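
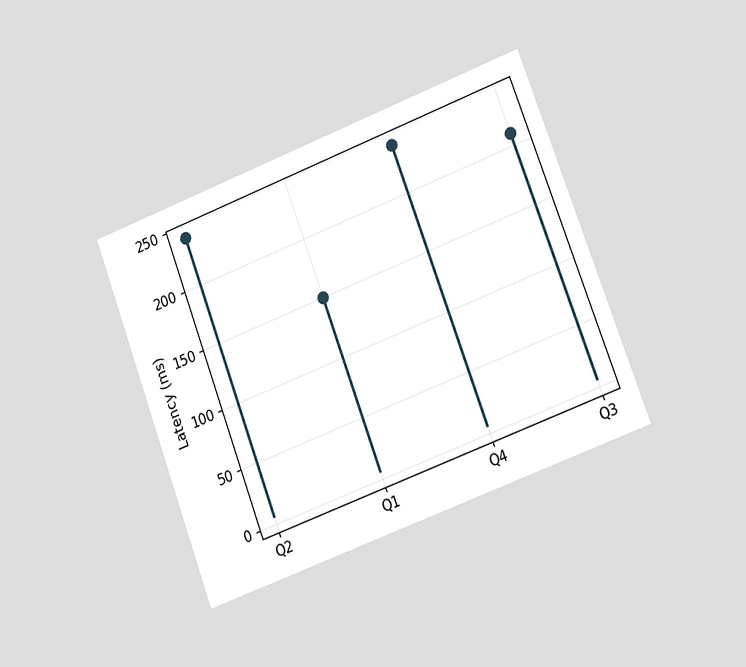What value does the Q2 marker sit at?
The chart is tilted about 20° counter-clockwise and viewed slightly from the right. The Q2 marker sits at 240ms.

240ms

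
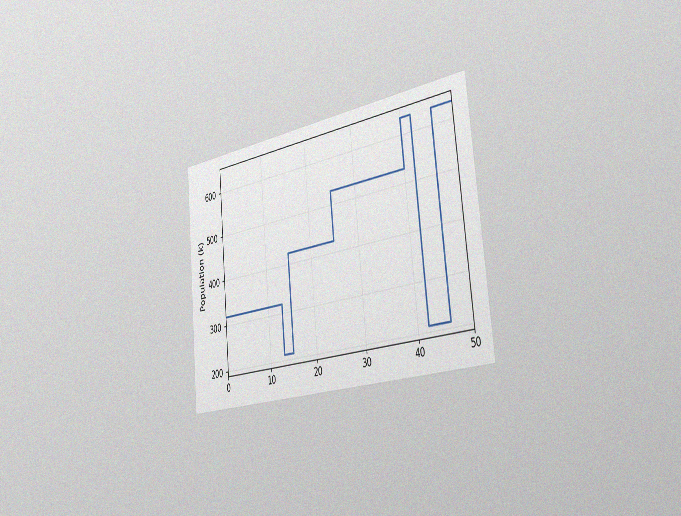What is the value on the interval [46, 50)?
636k

The chart is tilted about 6° counter-clockwise and viewed slightly from the right, with some photo noise. On [46, 50) the step sits at 636k.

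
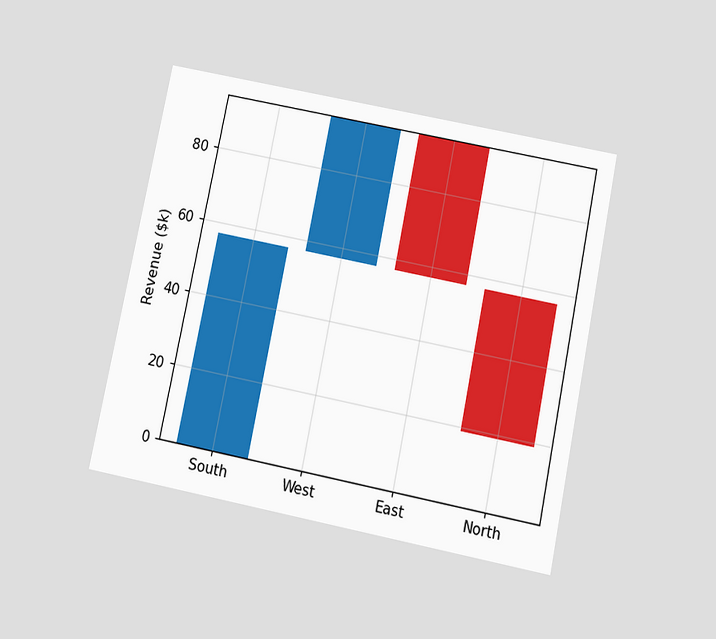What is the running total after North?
$19k

The chart is tilted about 12° clockwise and viewed slightly from below. After North the running total reaches $19k.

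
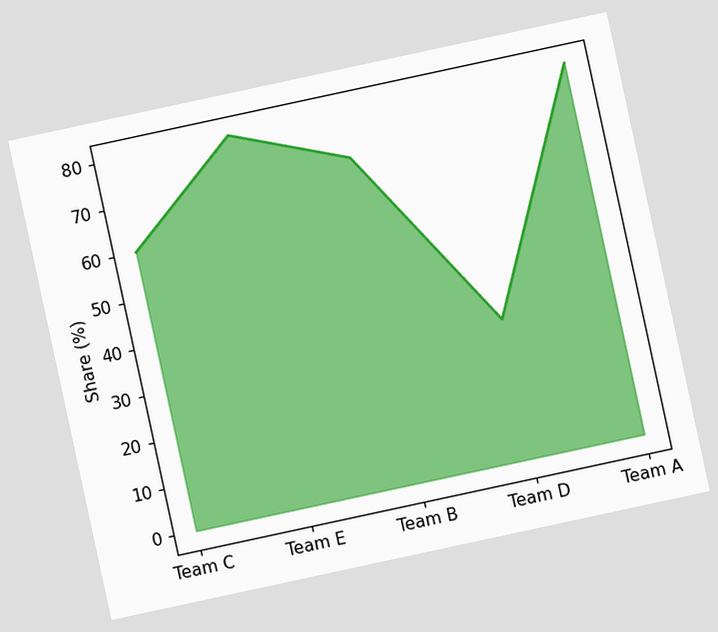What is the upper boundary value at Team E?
The chart is tilted about 12° counter-clockwise. At Team E the upper boundary is at 80%.

80%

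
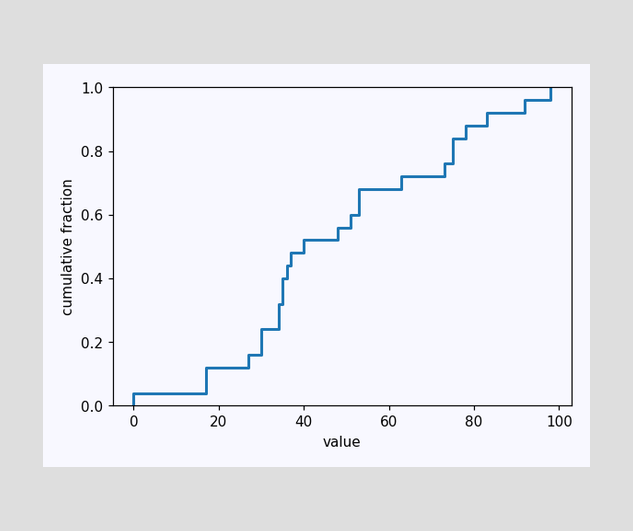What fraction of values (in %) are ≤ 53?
At x=53 the ECDF step is at 68%.

68%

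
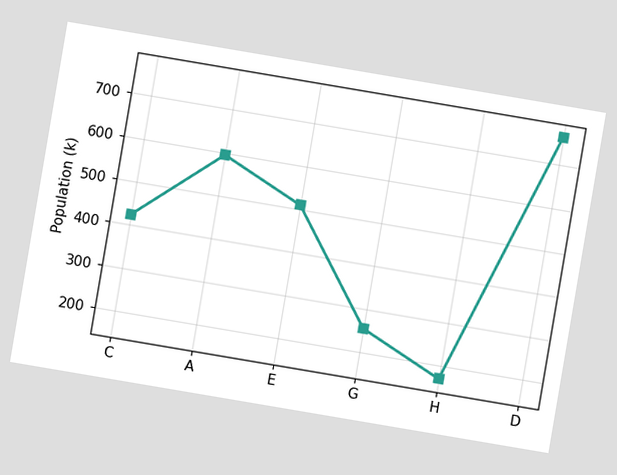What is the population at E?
510k

The chart is tilted about 10° clockwise. At E, the line is at 510k.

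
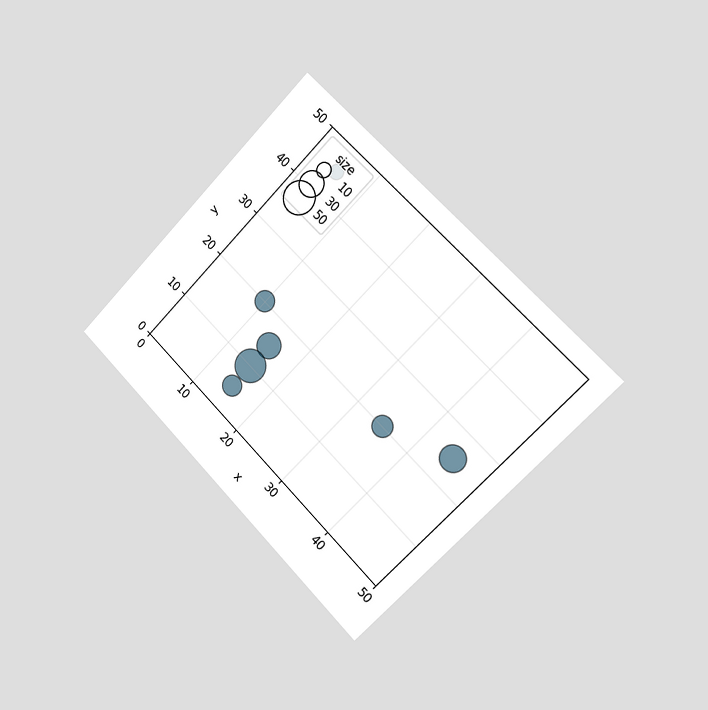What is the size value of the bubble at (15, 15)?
The chart is tilted about 45° clockwise and viewed slightly from the right. Matching the bubble at (15, 15) against the size legend gives 30.

30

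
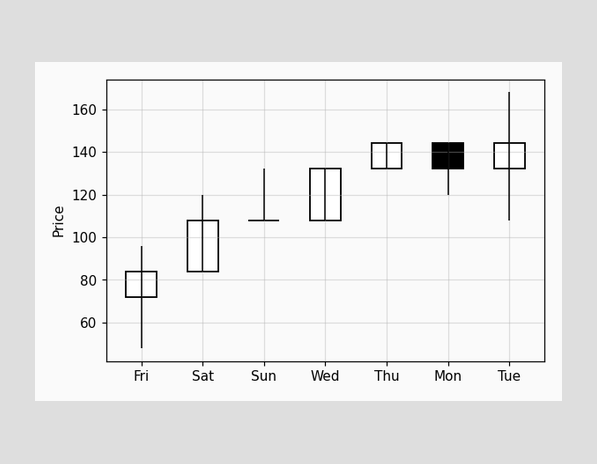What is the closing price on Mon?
132

The Mon candle closes at 132.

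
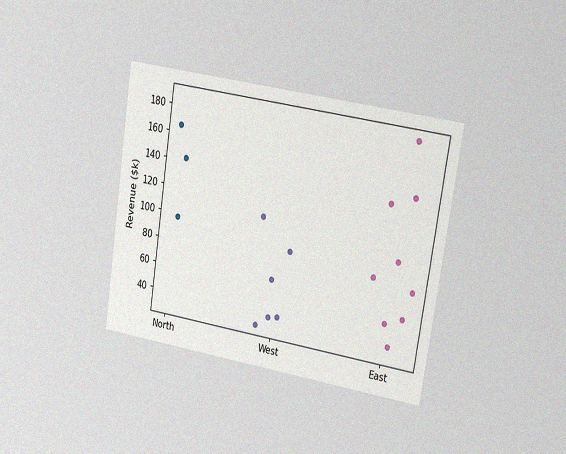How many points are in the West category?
The chart is tilted about 9° clockwise and viewed at a slight angle, with some photo noise. Counting the markers in the West column gives 6.

6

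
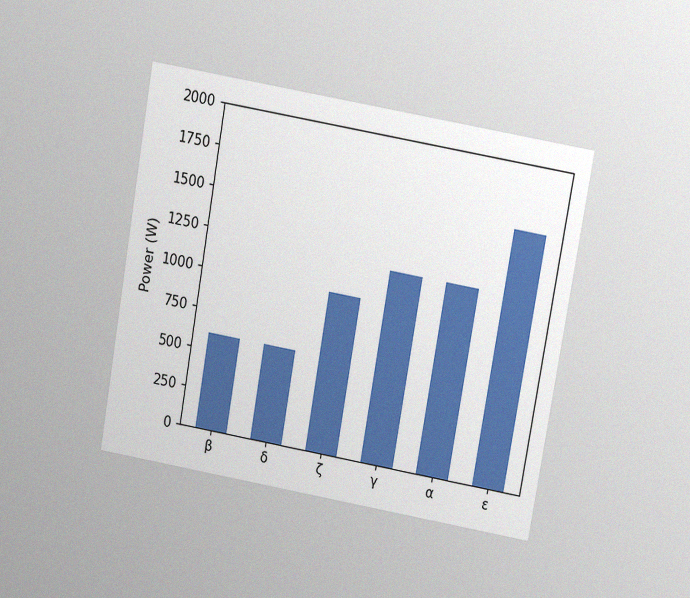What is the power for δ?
The chart is tilted about 10° clockwise and viewed slightly from above, with some photo noise. Reading along the chart's y-axis, the δ bar reaches 600W.

600W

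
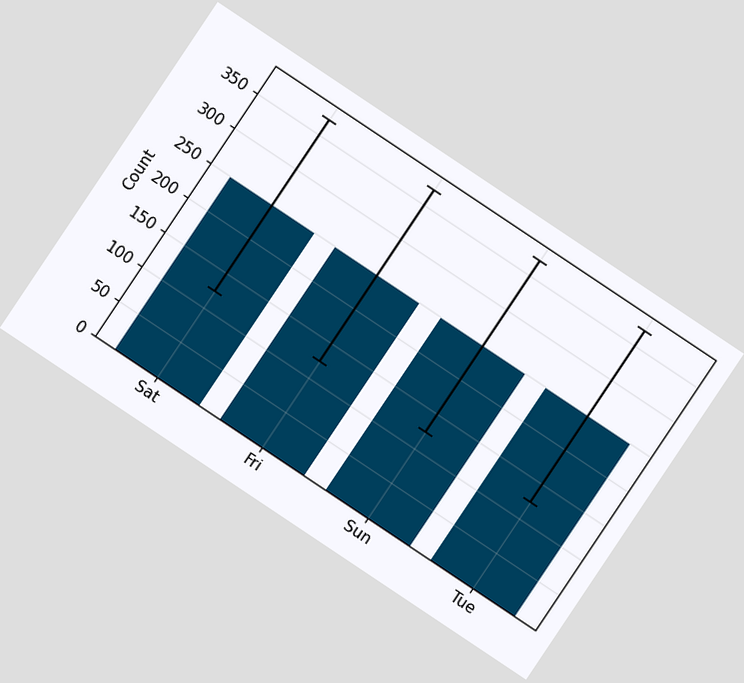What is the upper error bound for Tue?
372

The chart is tilted about 34° clockwise. The Tue bar's upper whisker reaches 372.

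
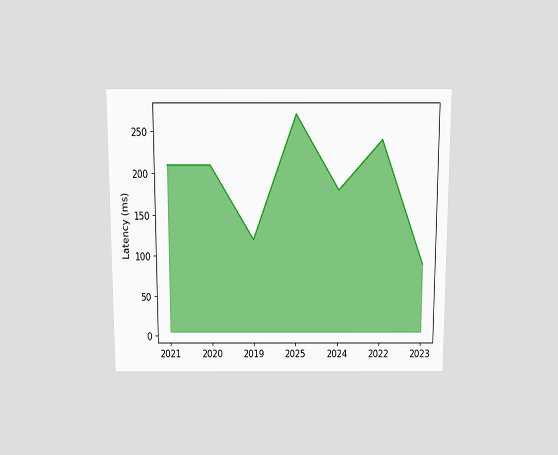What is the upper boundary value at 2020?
The chart is viewed slightly from above. At 2020 the upper boundary is at 210ms.

210ms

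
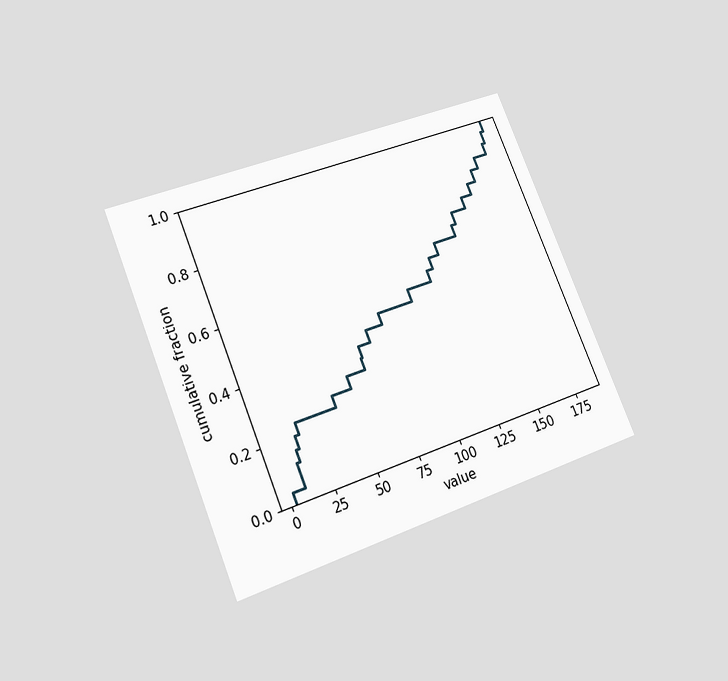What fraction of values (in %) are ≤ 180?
The chart is tilted about 22° counter-clockwise and viewed at a slight angle. At x=180 the ECDF step is at 96%.

96%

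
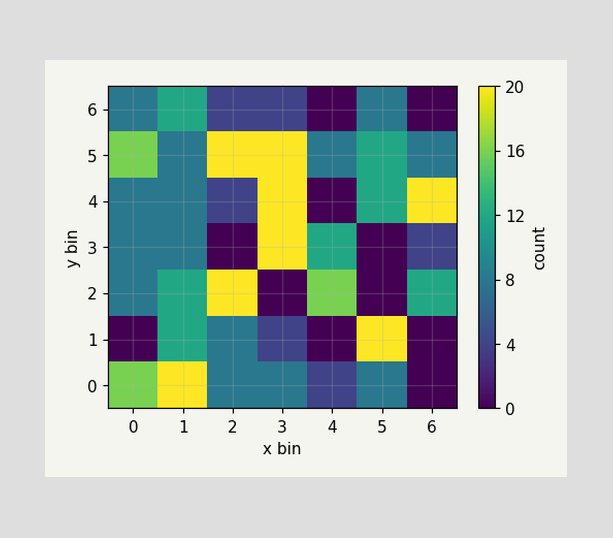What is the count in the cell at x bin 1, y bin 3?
Matching the cell (1, 3) against the colorbar gives 8.

8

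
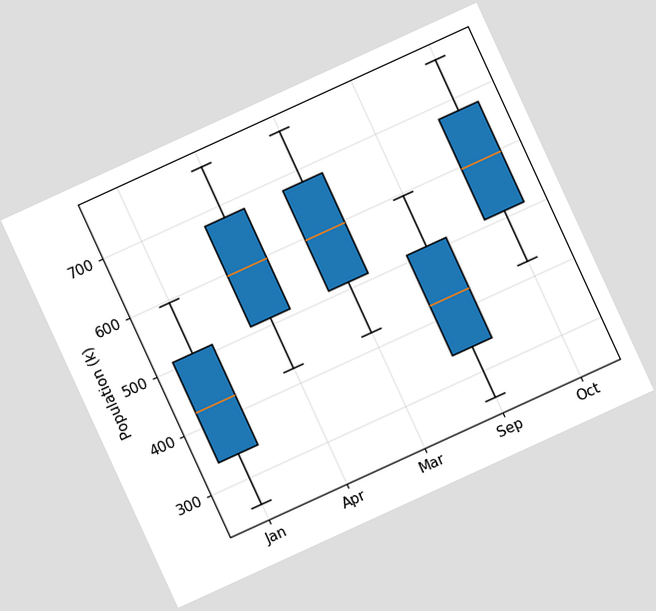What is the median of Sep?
425k

The chart is tilted about 25° counter-clockwise. The median line in the Sep box sits at 425k.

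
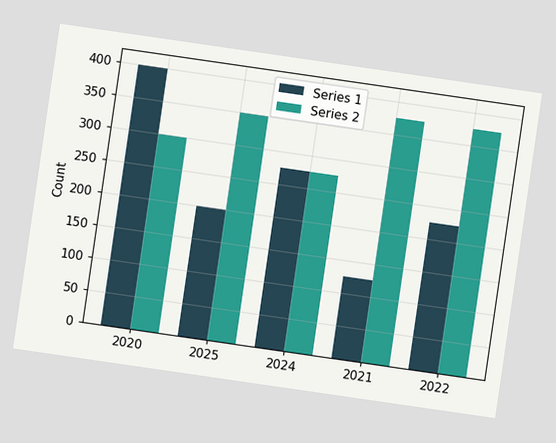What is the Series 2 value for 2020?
The chart is tilted about 8° clockwise. The Series 2 bar at 2020 reaches 300 on the y-axis.

300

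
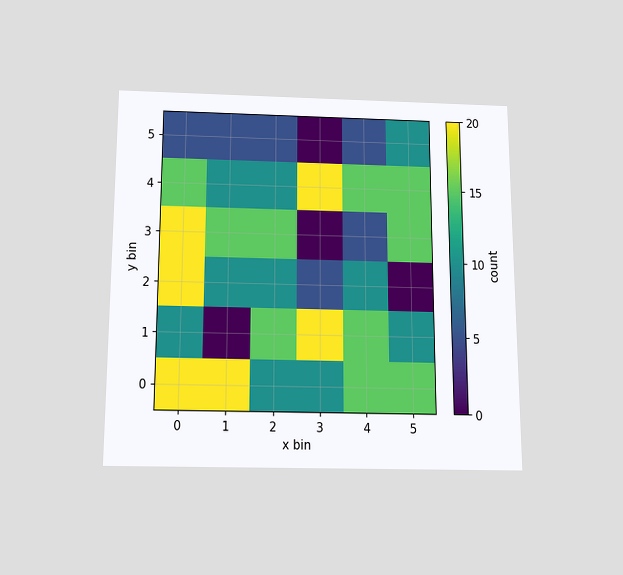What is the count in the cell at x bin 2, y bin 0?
The chart is viewed slightly from below. Matching the cell (2, 0) against the colorbar gives 10.

10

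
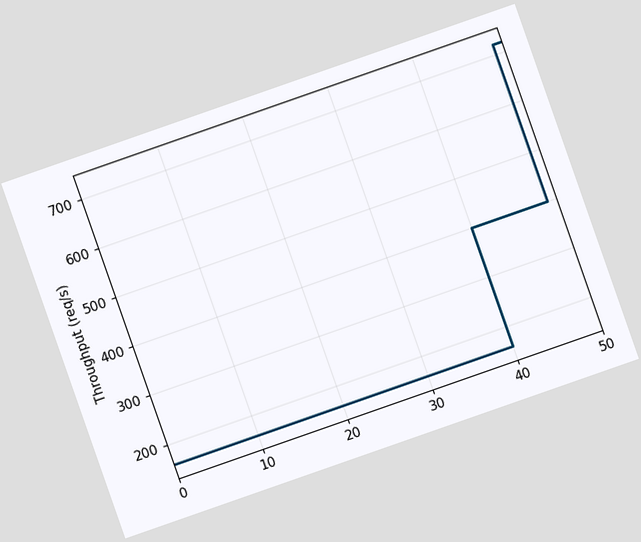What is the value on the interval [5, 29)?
The chart is tilted about 19° counter-clockwise. On [5, 29) the step sits at 160req/s.

160req/s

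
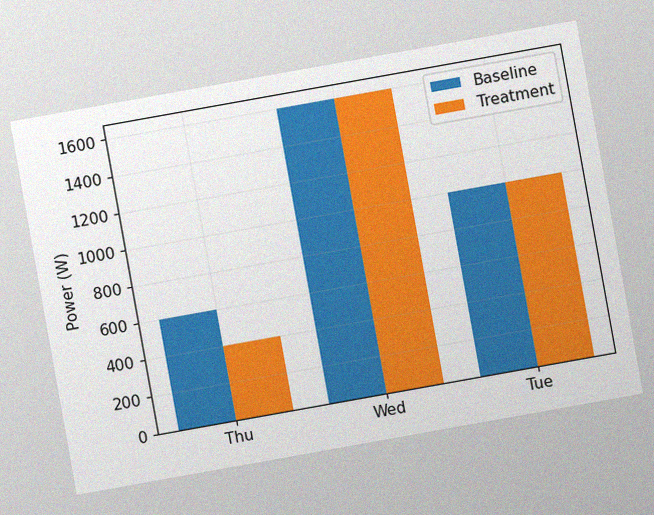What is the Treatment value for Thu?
The chart is tilted about 10° counter-clockwise, with some photo noise. The Treatment bar at Thu reaches 400W on the y-axis.

400W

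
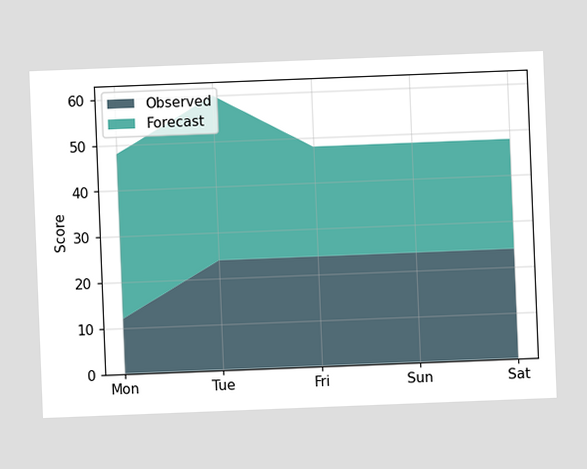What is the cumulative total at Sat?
48

The chart is tilted about 2° counter-clockwise. The stacked total at Sat reaches 48.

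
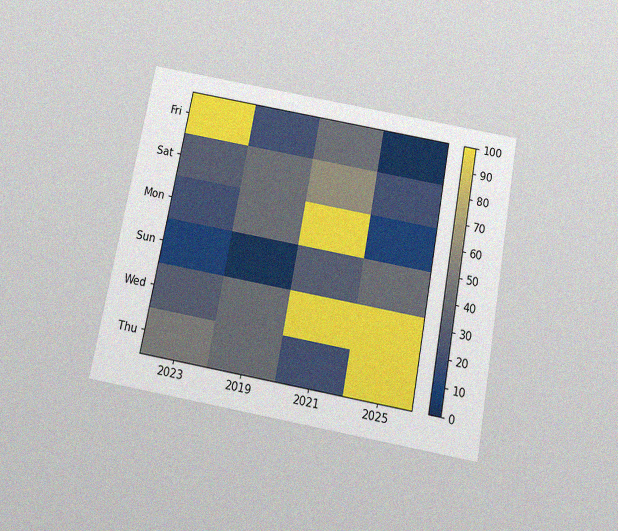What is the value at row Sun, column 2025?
The chart is tilted about 11° clockwise and viewed slightly from below, with some photo noise. Matching cell (Sun, 2025) against the colorbar gives 40.

40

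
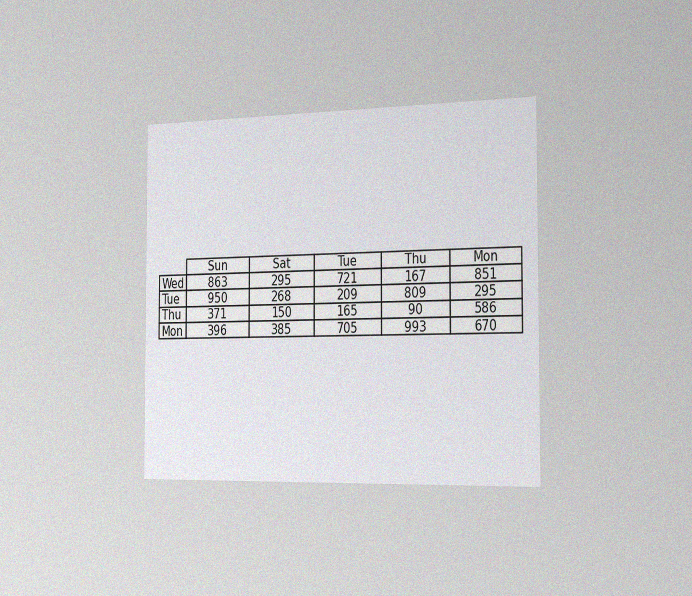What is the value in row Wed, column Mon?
The chart is viewed slightly from the right, with some photo noise. The (Wed, Mon) cell reads 851.

851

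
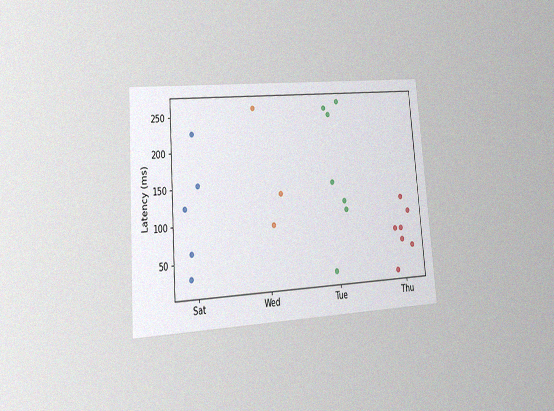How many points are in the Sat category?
The chart is tilted about 4° counter-clockwise and viewed at a slight angle, with some photo noise. Counting the markers in the Sat column gives 5.

5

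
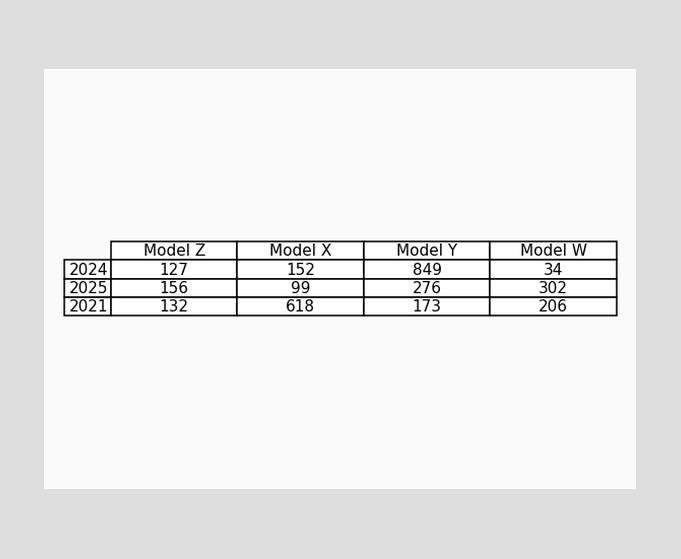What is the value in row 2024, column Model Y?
The (2024, Model Y) cell reads 849.

849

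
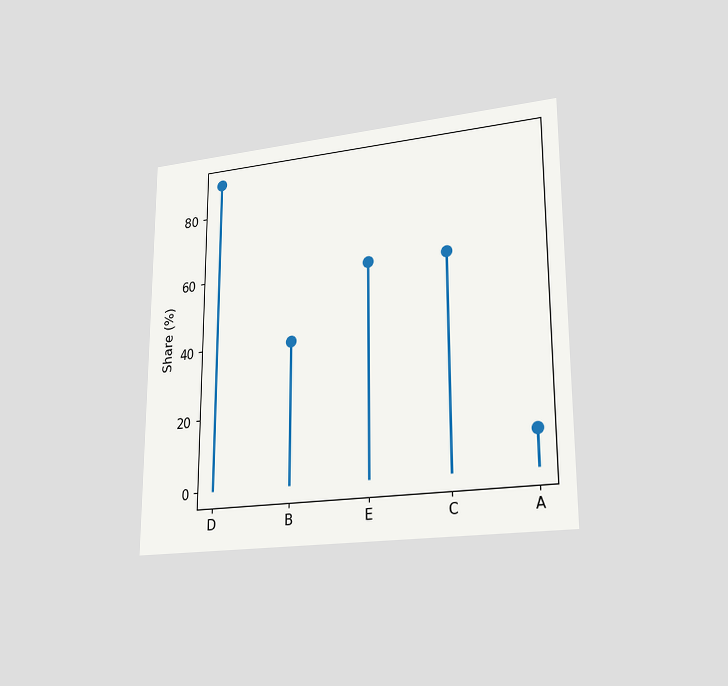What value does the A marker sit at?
The chart is viewed slightly from the right. The A marker sits at 10%.

10%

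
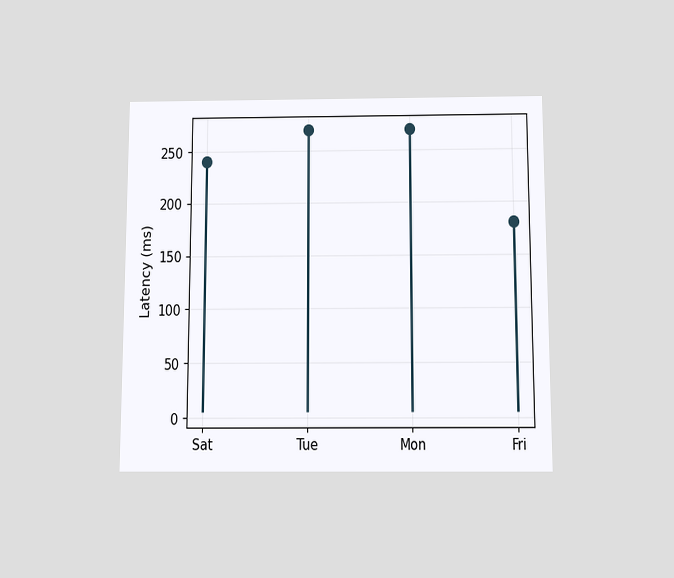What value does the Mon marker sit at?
The chart is viewed slightly from below. The Mon marker sits at 270ms.

270ms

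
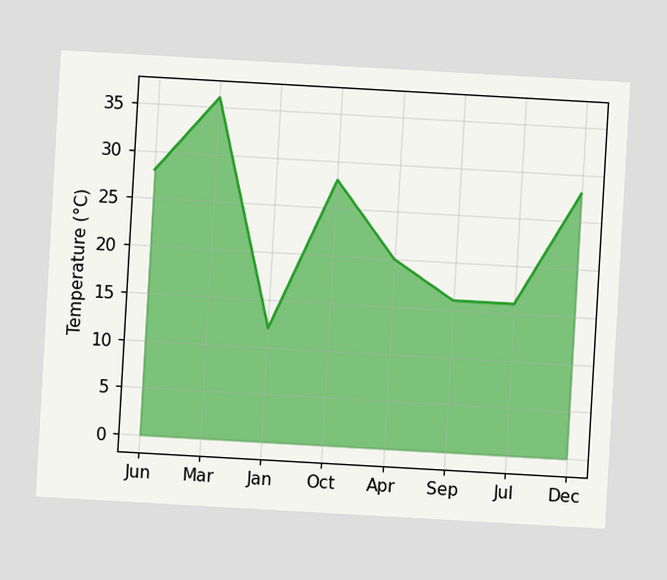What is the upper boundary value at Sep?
The chart is tilted about 3° clockwise. At Sep the upper boundary is at 16°C.

16°C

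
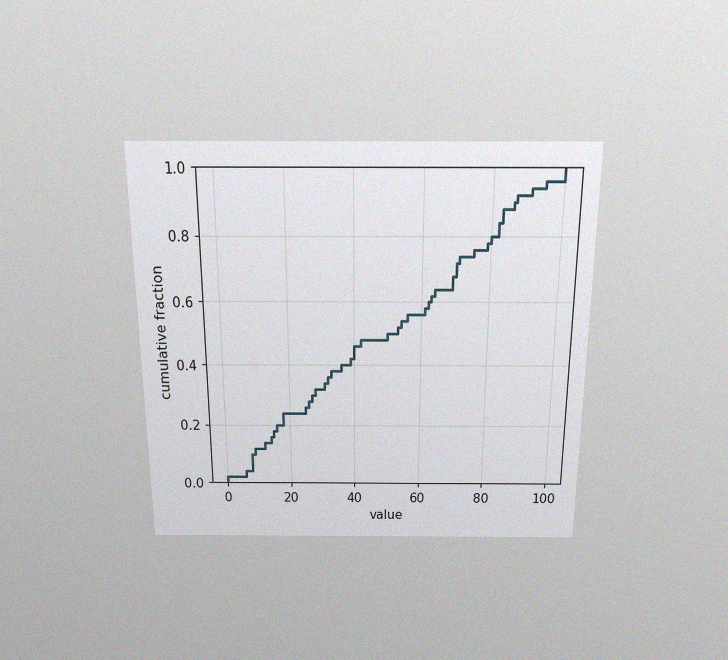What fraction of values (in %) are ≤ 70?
The chart is viewed slightly from above, with some photo noise. At x=70 the ECDF step is at 72%.

72%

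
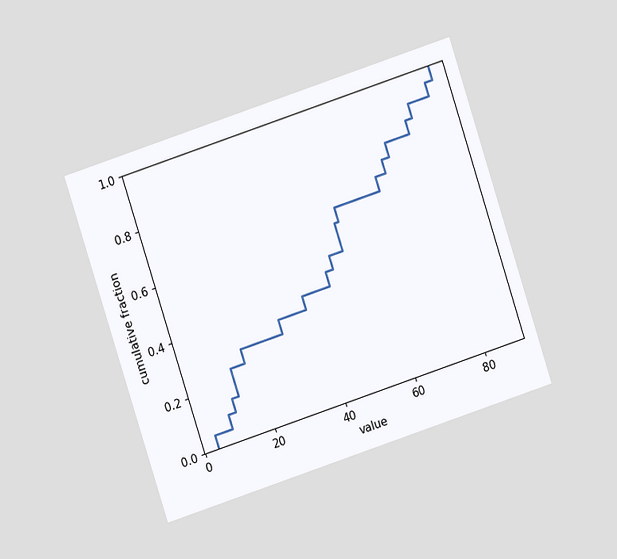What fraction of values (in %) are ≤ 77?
The chart is tilted about 18° counter-clockwise and viewed at a slight angle. At x=77 the ECDF step is at 85%.

85%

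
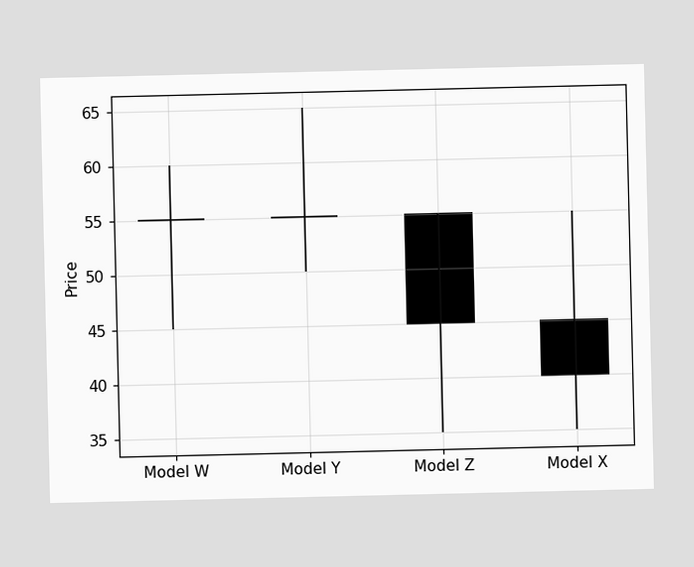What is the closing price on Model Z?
The Model Z candle closes at 45.

45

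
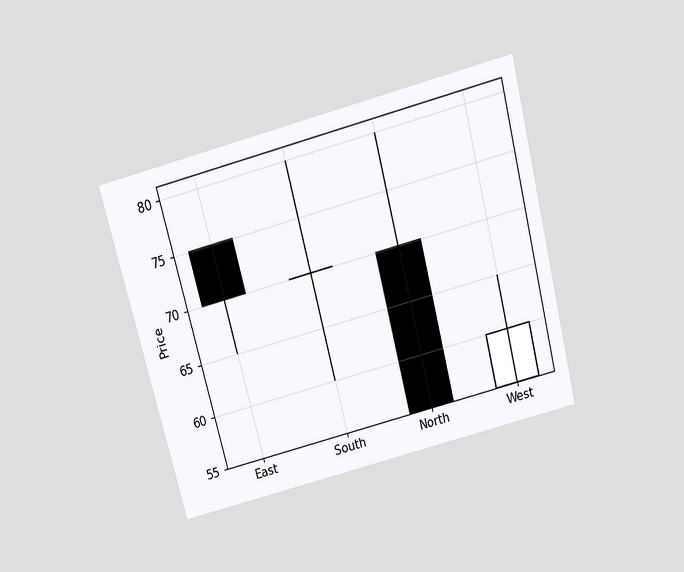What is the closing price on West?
60

The chart is tilted about 15° counter-clockwise and viewed slightly from above. The West candle closes at 60.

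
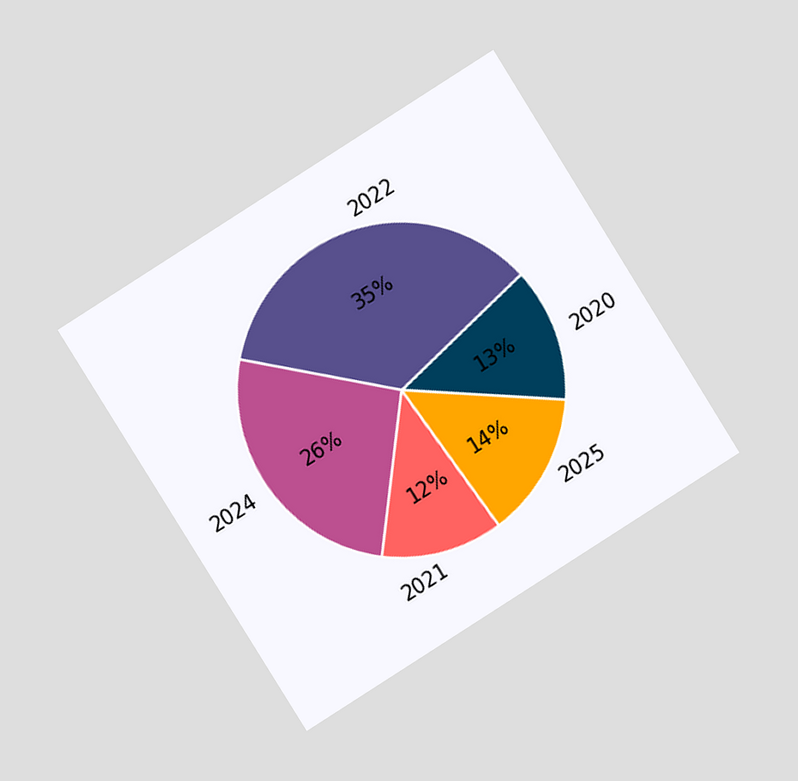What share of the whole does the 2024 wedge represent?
26%

The chart is tilted about 32° counter-clockwise and viewed at a slight angle. The 2024 slice takes up 26% of the pie.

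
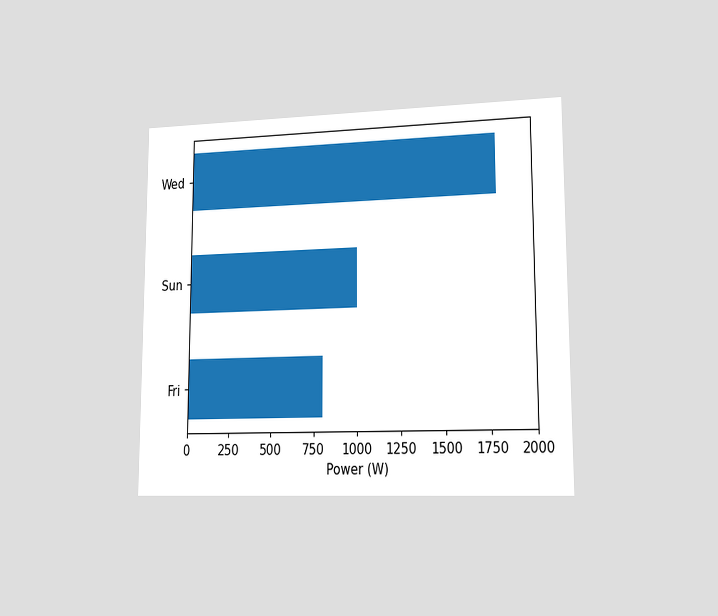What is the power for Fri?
800W

The chart is viewed slightly from the right. Reading along the chart's x-axis, the Fri bar reaches 800W.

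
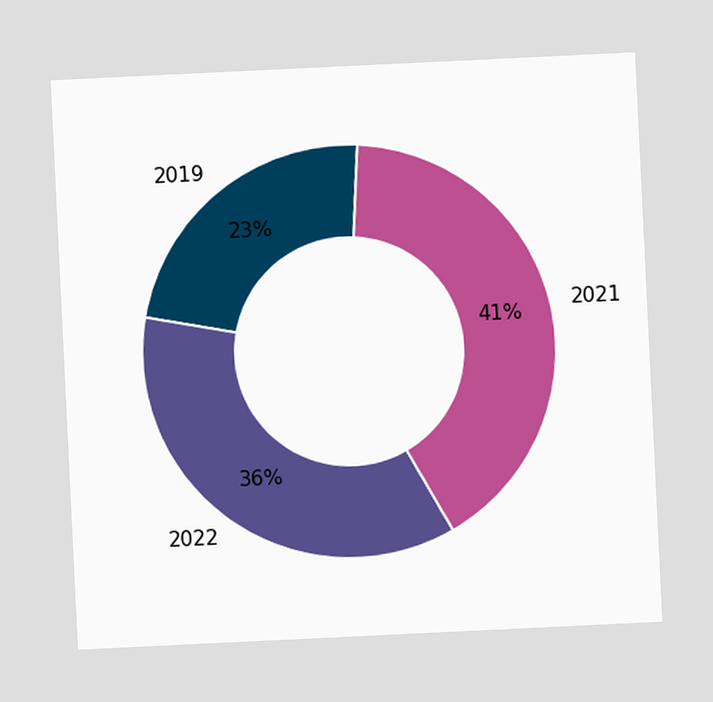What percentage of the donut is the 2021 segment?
The chart is tilted about 3° counter-clockwise. The 2021 segment takes up 41% of the ring.

41%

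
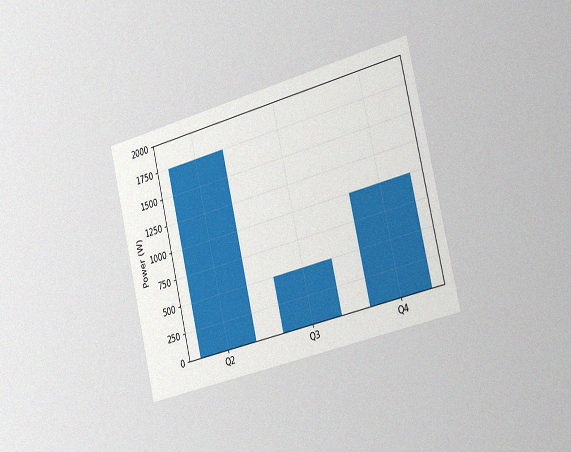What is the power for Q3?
500W

The chart is tilted about 14° counter-clockwise and viewed slightly from the right, with some photo noise. Reading along the chart's y-axis, the Q3 bar reaches 500W.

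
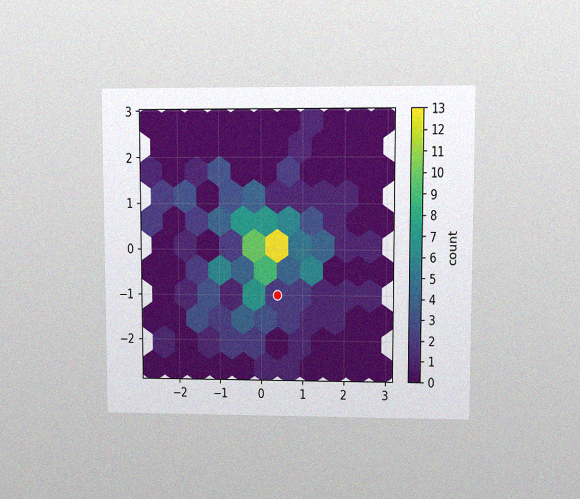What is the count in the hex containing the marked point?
The chart is viewed at a slight angle, with some photo noise. The marked hex reads 2 on the colorbar.

2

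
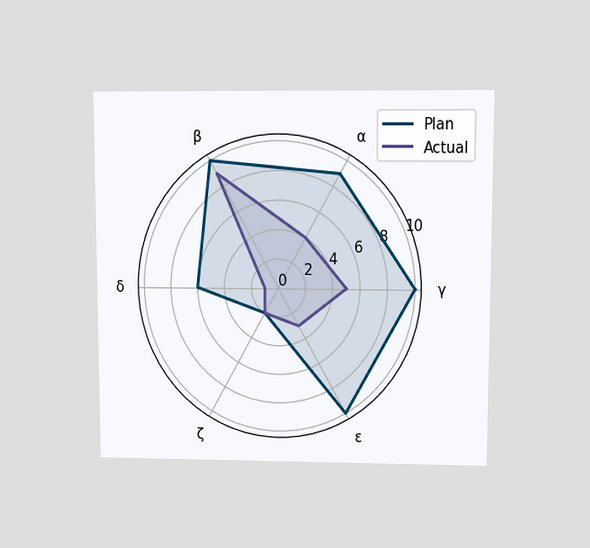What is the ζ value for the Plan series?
The chart is viewed at a slight angle. On the ζ axis, Plan reaches 2.

2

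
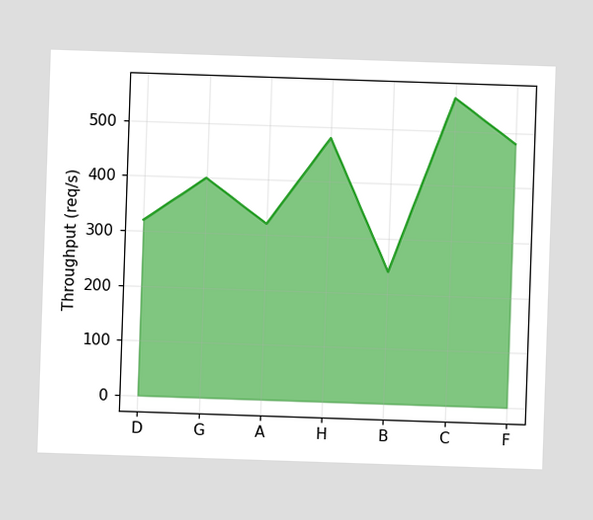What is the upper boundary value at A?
320req/s

At A the upper boundary is at 320req/s.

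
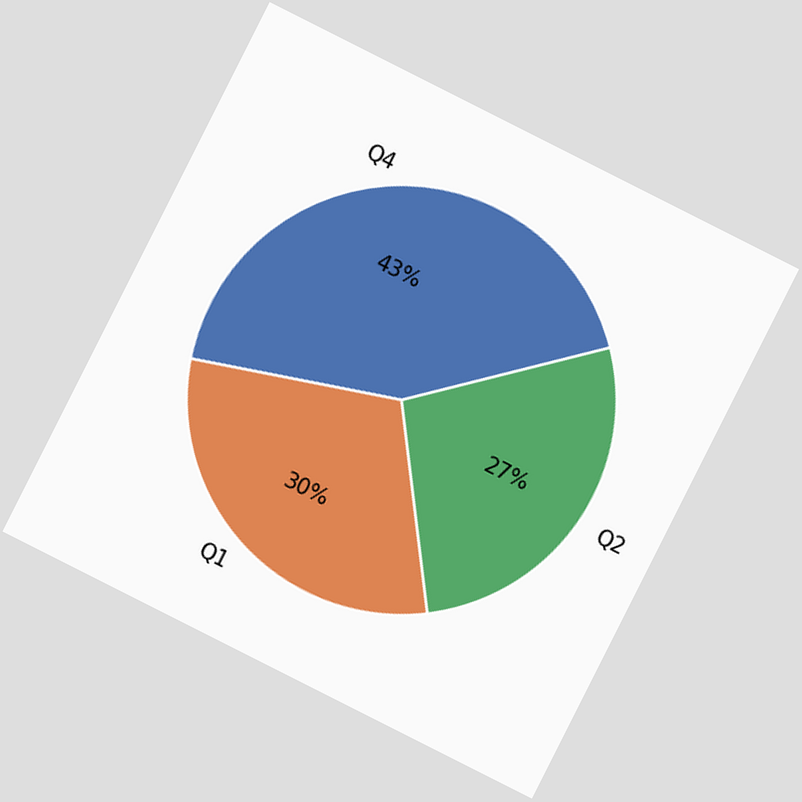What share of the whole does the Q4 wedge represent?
43%

The chart is tilted about 27° clockwise. The Q4 slice takes up 43% of the pie.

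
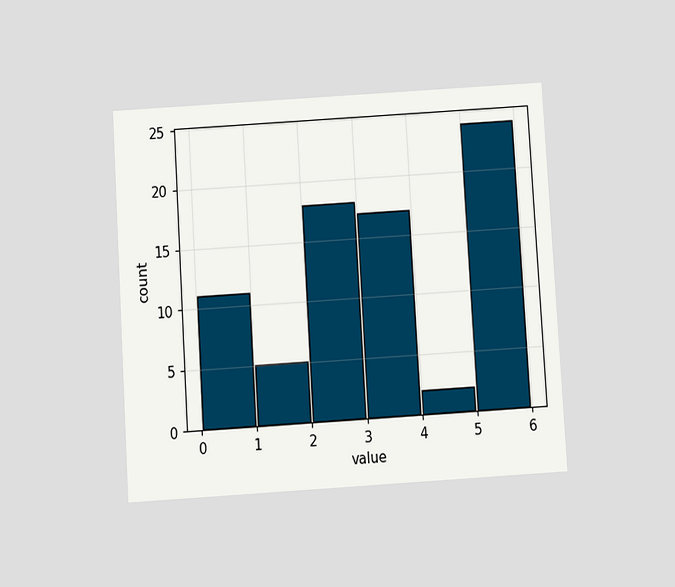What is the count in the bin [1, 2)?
5

The chart is tilted about 3° counter-clockwise and viewed slightly from below. The [1, 2) bin has height 5.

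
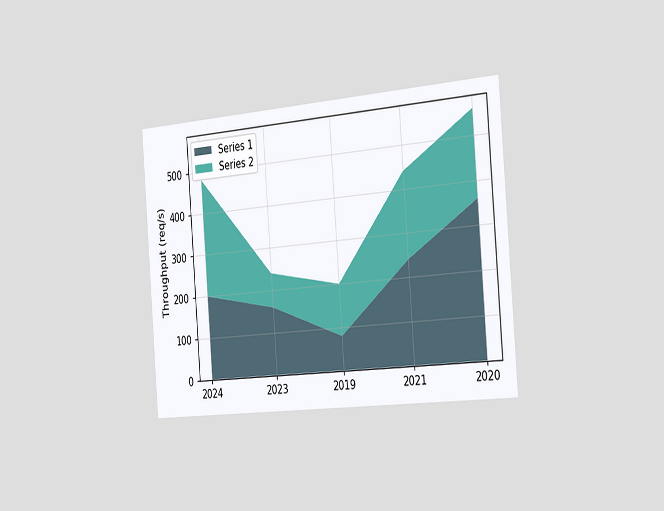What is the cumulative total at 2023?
240req/s

The chart is tilted about 4° counter-clockwise and viewed slightly from the right. The stacked total at 2023 reaches 240req/s.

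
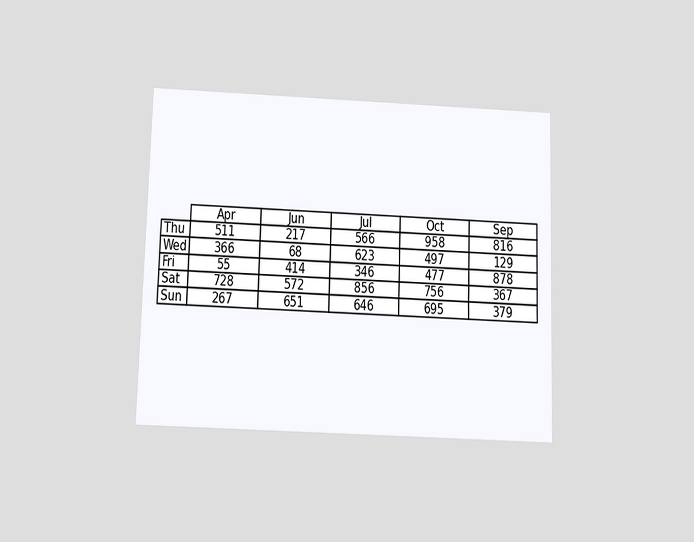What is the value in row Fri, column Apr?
55

The chart is viewed slightly from below. The (Fri, Apr) cell reads 55.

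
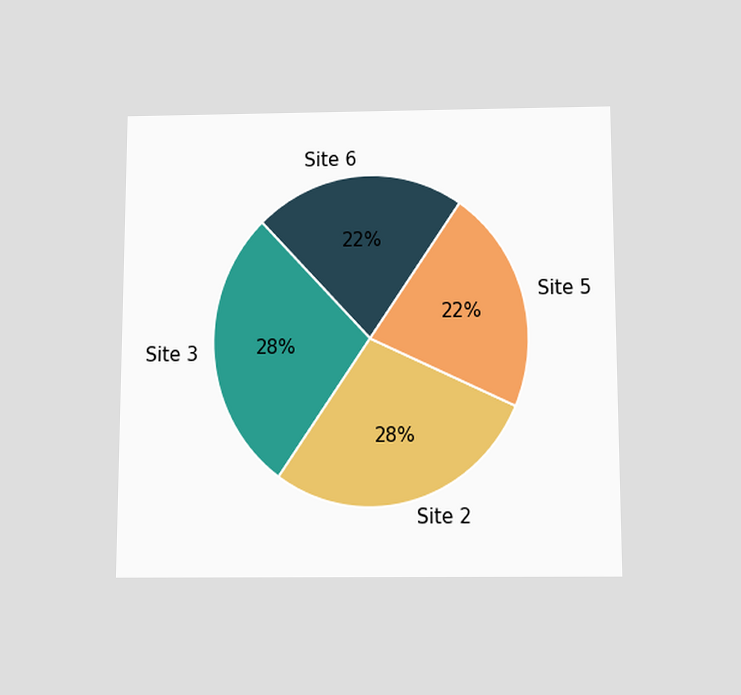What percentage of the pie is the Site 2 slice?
28%

The chart is viewed slightly from below. The Site 2 slice takes up 28% of the pie.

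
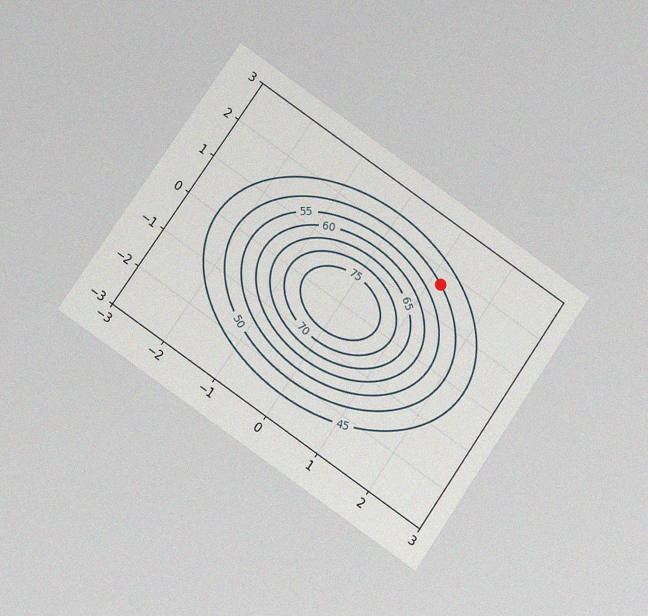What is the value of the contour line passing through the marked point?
50

The chart is tilted about 35° clockwise and viewed at a slight angle, with some photo noise. The marked point sits on the contour labelled 50.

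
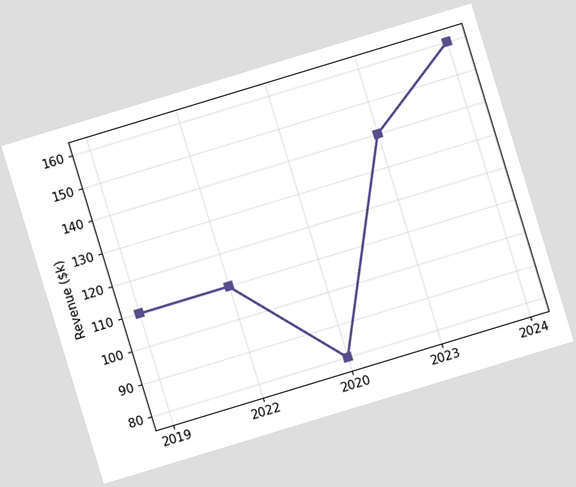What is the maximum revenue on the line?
$160k

The chart is tilted about 17° counter-clockwise. The highest point is at 2024, and reading across to the y-axis gives $160k.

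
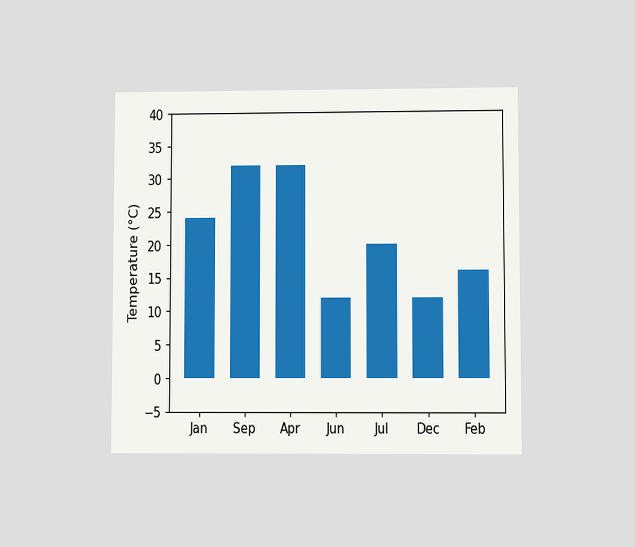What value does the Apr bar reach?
32°C

The chart is viewed at a slight angle. Reading along the chart's y-axis, the Apr bar reaches 32°C.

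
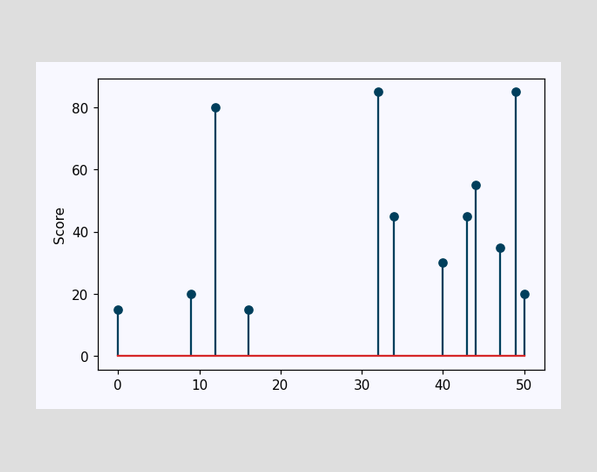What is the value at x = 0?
15

The stem at x=0 reaches 15.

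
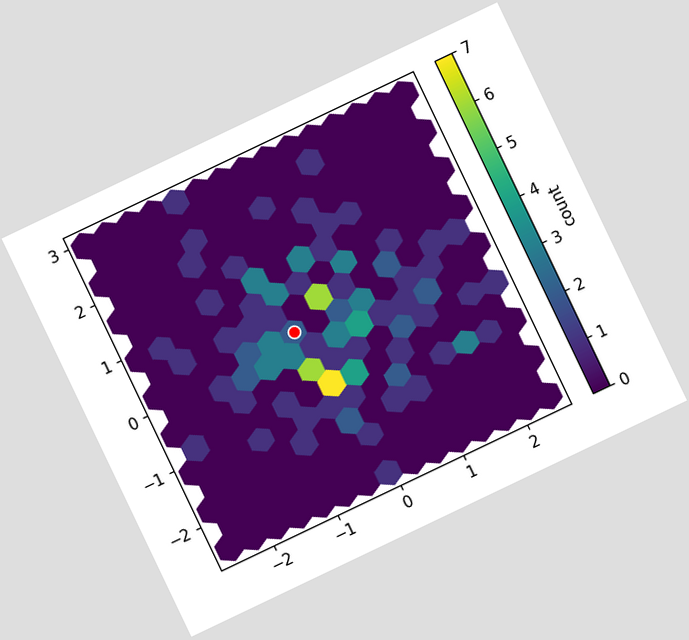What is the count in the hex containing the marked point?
2

The chart is tilted about 25° counter-clockwise. The marked hex reads 2 on the colorbar.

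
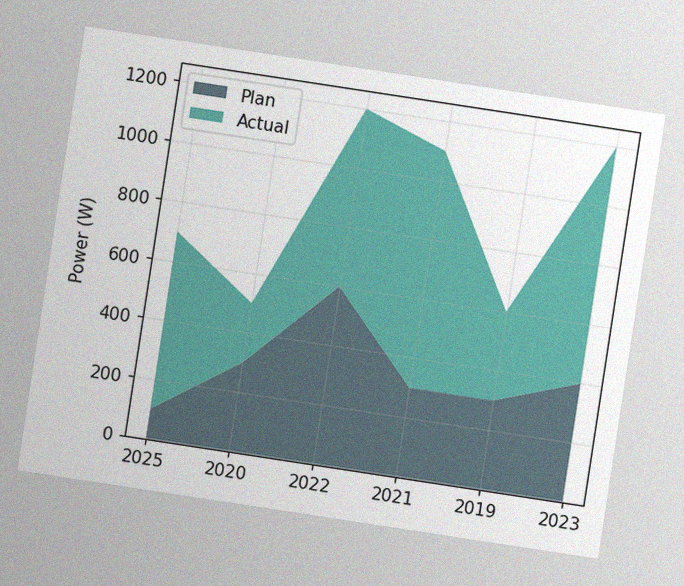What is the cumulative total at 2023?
The chart is tilted about 9° clockwise, with some photo noise. The stacked total at 2023 reaches 1200W.

1200W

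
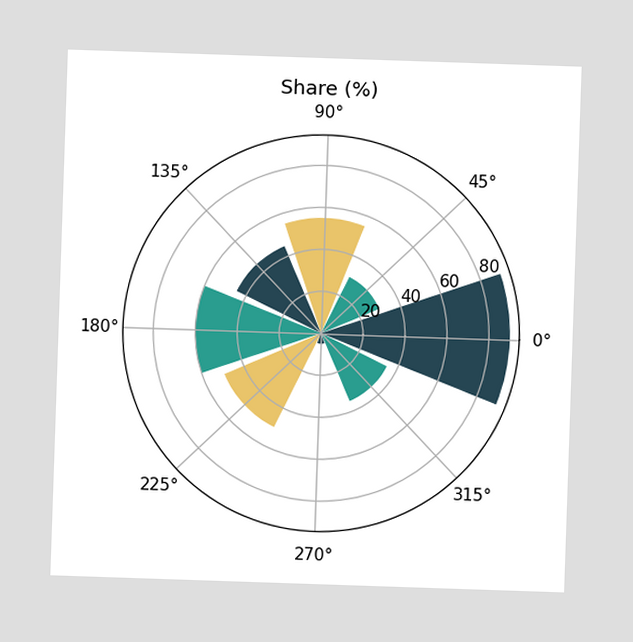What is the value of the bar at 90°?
The bar at 90° reaches 55% on the radial axis.

55%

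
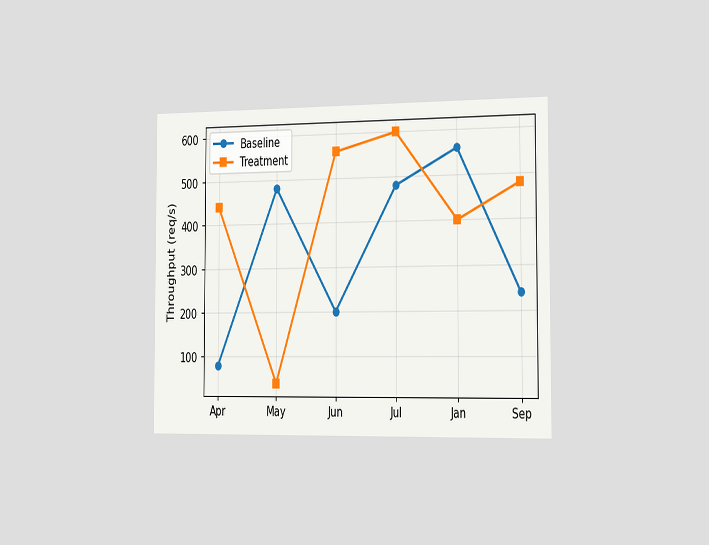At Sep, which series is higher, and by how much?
The chart is viewed slightly from the right. At Sep, Treatment sits above the other line by 240req/s.

Treatment, by 240req/s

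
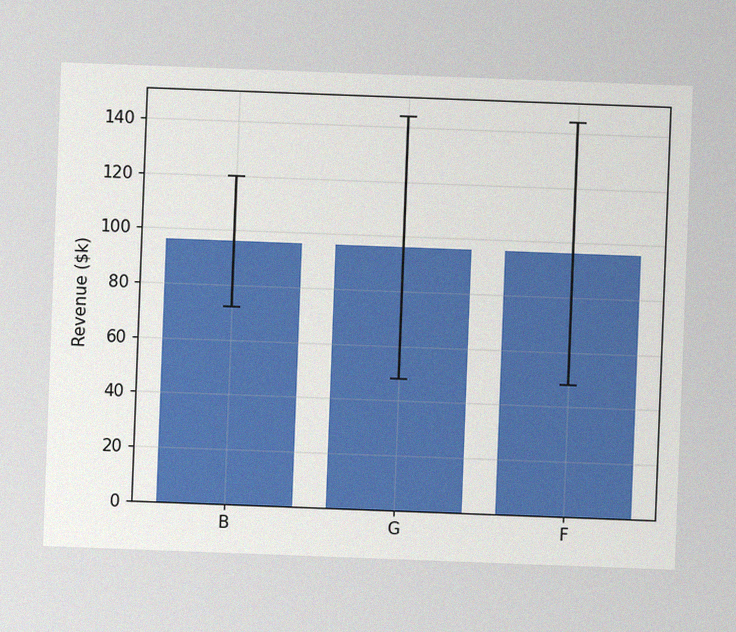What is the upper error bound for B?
$120k

The chart is tilted about 2° clockwise, with some photo noise. The B bar's upper whisker reaches $120k.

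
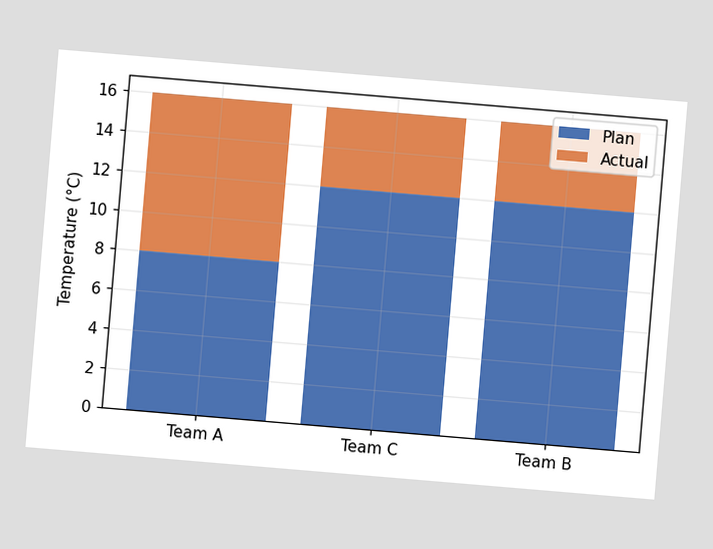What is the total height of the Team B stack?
The chart is tilted about 5° clockwise. The Team B stack's top reaches 16°C on the y-axis.

16°C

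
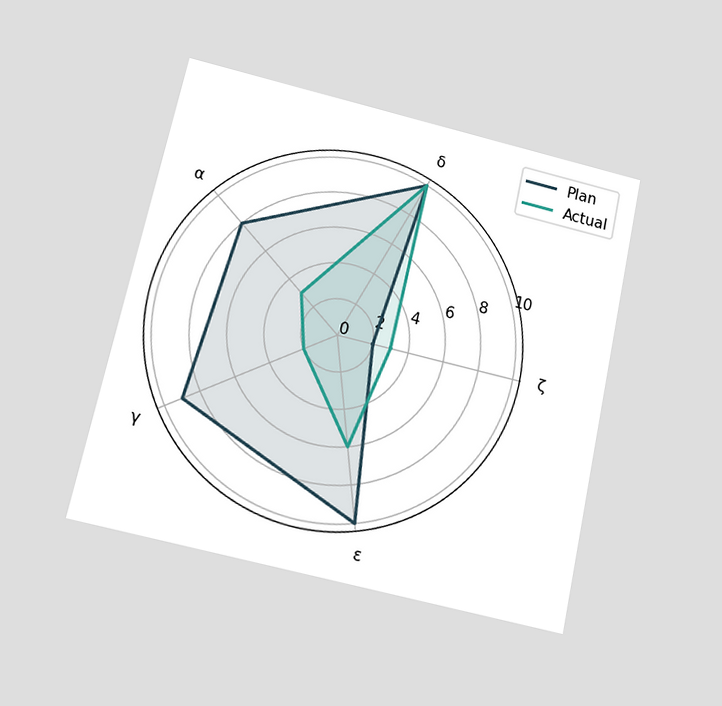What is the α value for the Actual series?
3

The chart is tilted about 12° clockwise and viewed slightly from below. On the α axis, Actual reaches 3.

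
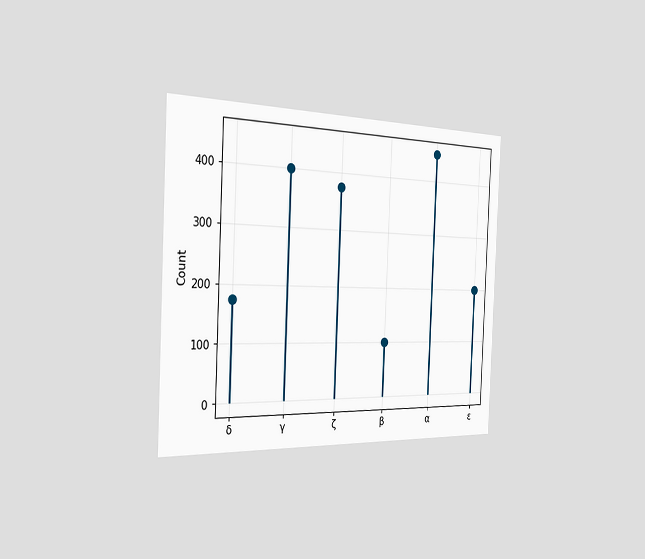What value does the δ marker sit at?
The chart is tilted about 3° clockwise and viewed slightly from the left. The δ marker sits at 175.

175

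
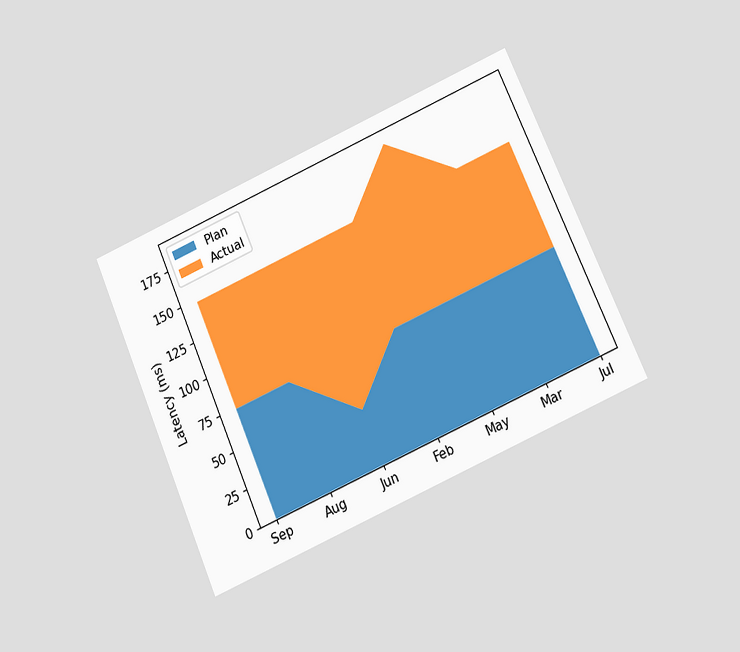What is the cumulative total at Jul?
The chart is tilted about 24° counter-clockwise and viewed at a slight angle. The stacked total at Jul reaches 148ms.

148ms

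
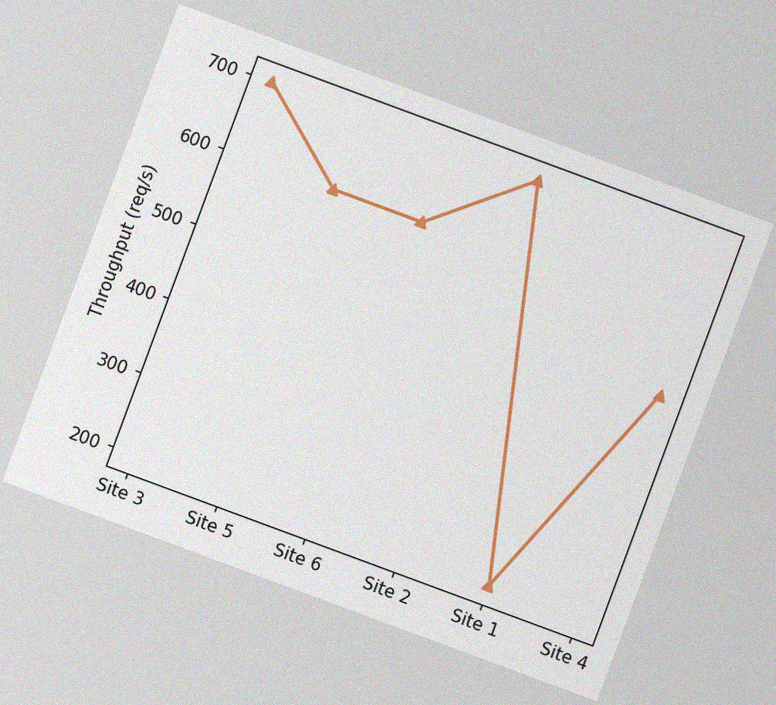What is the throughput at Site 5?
The chart is tilted about 20° clockwise, with some photo noise. At Site 5, the line is at 600req/s.

600req/s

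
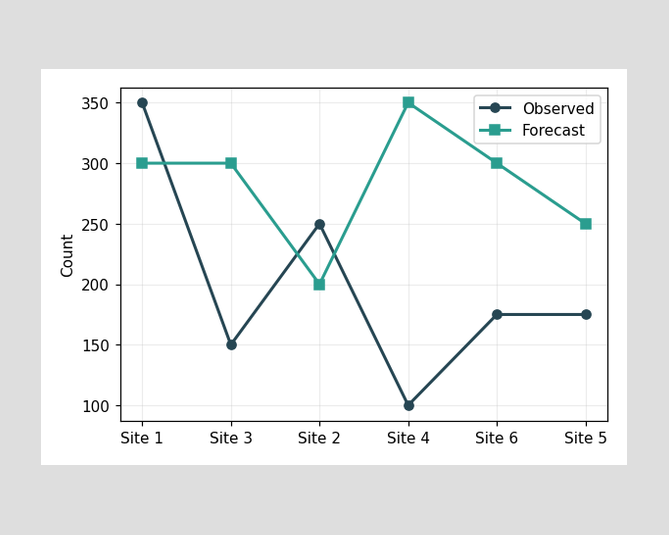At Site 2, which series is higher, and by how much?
Observed, by 50

At Site 2, Observed sits above the other line by 50.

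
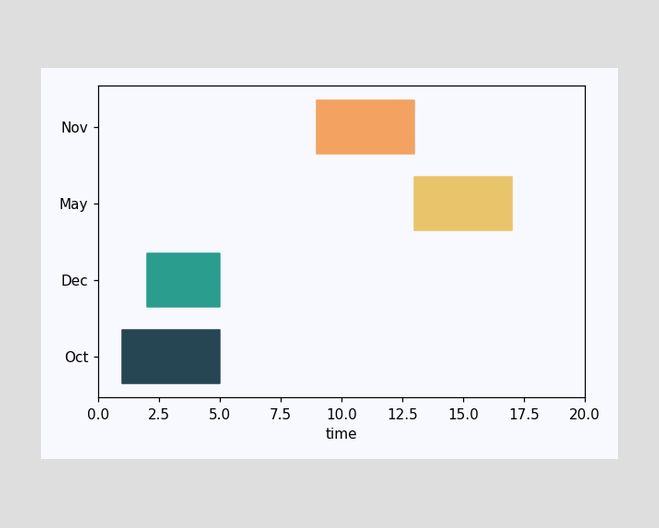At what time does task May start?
13

The May bar begins at t=13.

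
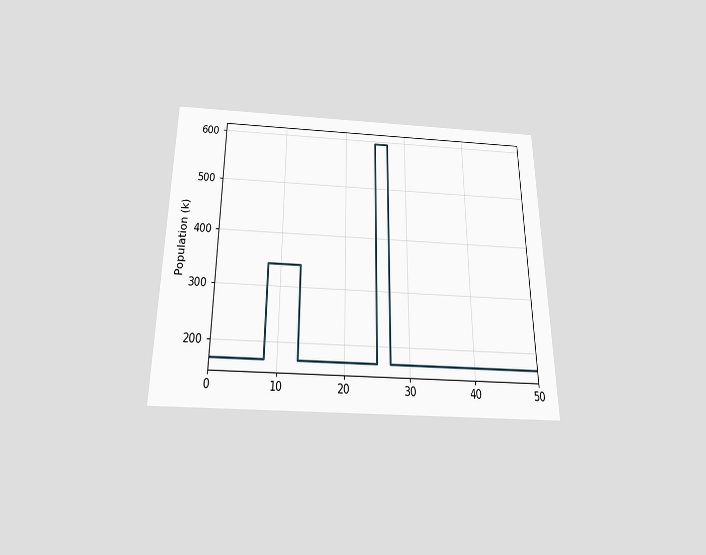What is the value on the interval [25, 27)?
The chart is viewed slightly from below. On [25, 27) the step sits at 595k.

595k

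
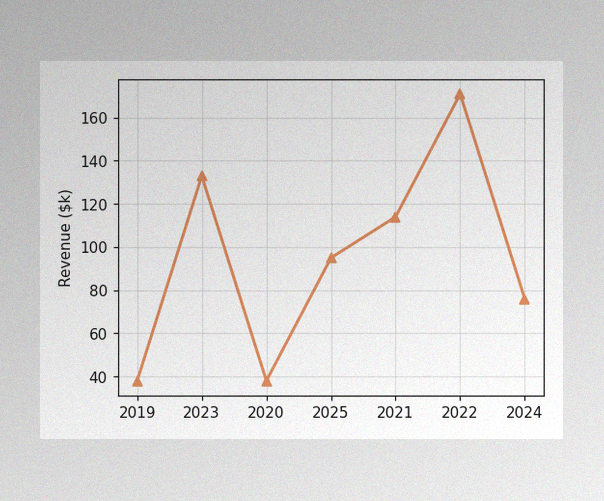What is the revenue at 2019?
The image has some photo noise and uneven lighting. At 2019, the line is at $38k.

$38k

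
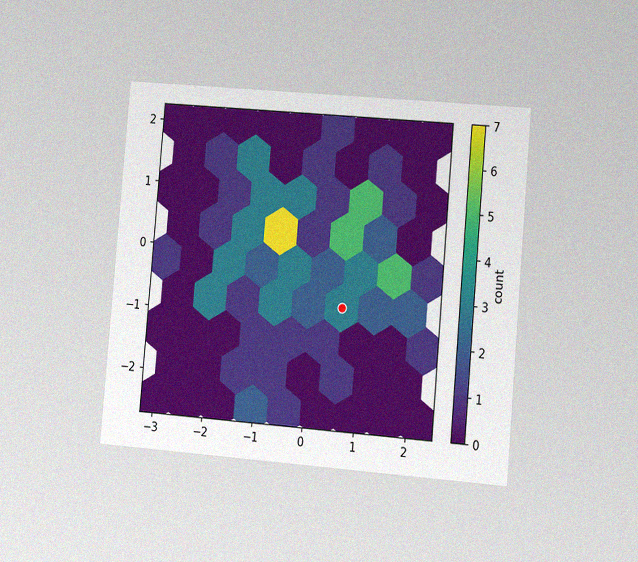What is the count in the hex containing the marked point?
The chart is tilted about 5° clockwise and viewed slightly from the right, with some photo noise. The marked hex reads 3 on the colorbar.

3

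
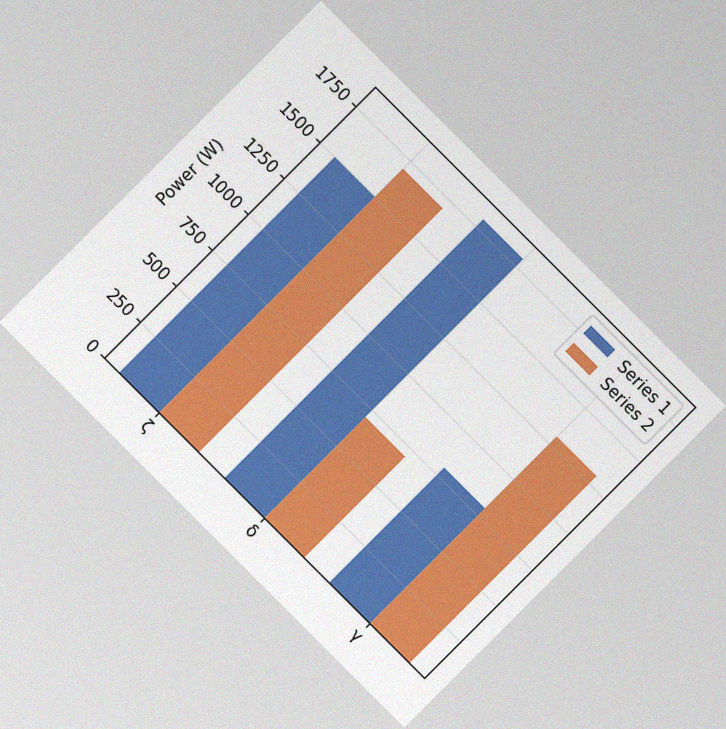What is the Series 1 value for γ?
The chart is tilted about 45° clockwise, with some photo noise. The Series 1 bar at γ reaches 800W on the y-axis.

800W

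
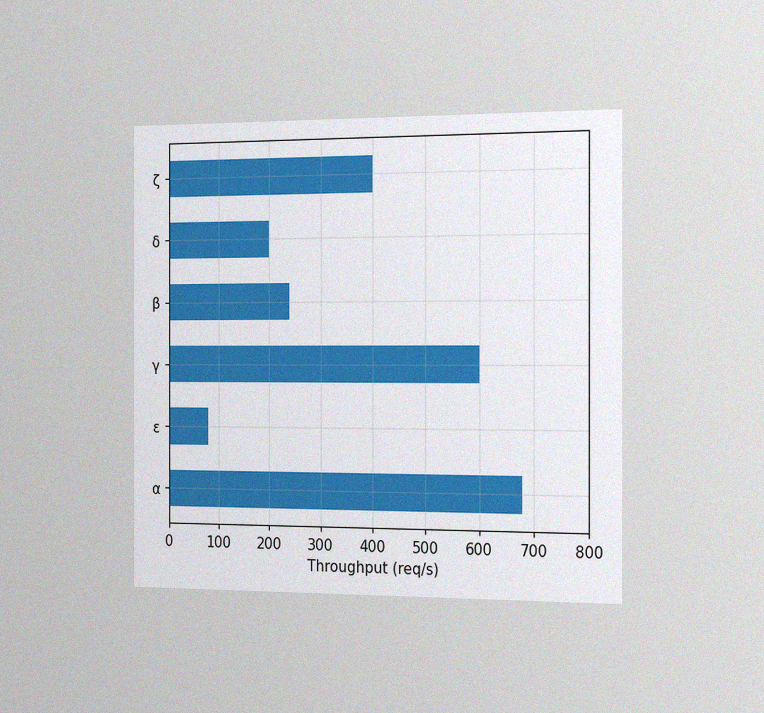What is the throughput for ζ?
400req/s

The chart is viewed slightly from the right, with some photo noise. Reading along the chart's x-axis, the ζ bar reaches 400req/s.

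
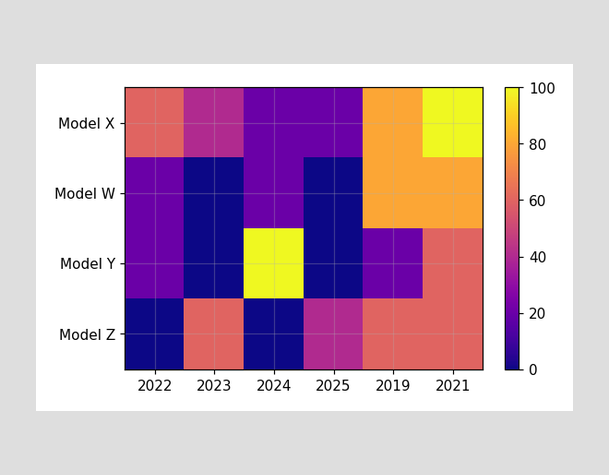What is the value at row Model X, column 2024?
20

Matching cell (Model X, 2024) against the colorbar gives 20.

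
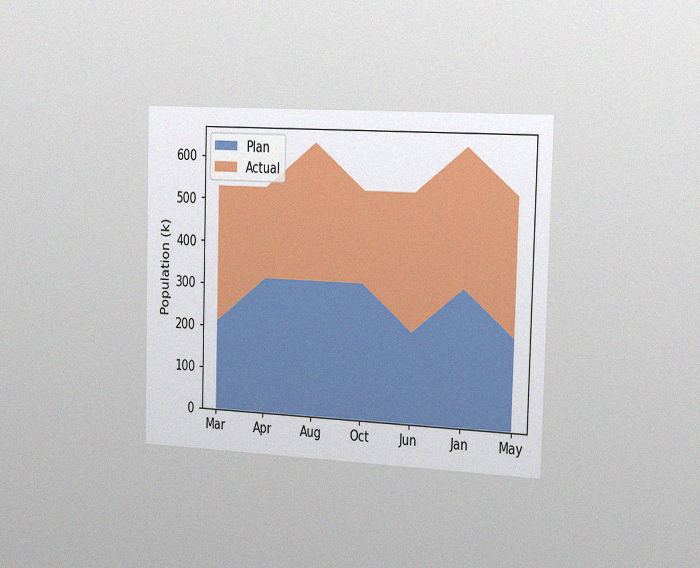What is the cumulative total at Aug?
The chart is viewed slightly from the right, with some photo noise. The stacked total at Aug reaches 636k.

636k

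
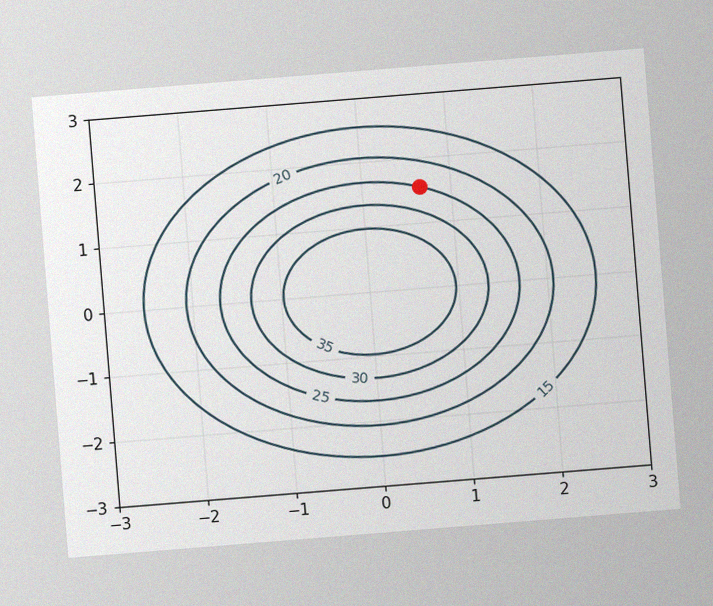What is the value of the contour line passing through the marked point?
25

The chart is tilted about 5° counter-clockwise, with some photo noise. The marked point sits on the contour labelled 25.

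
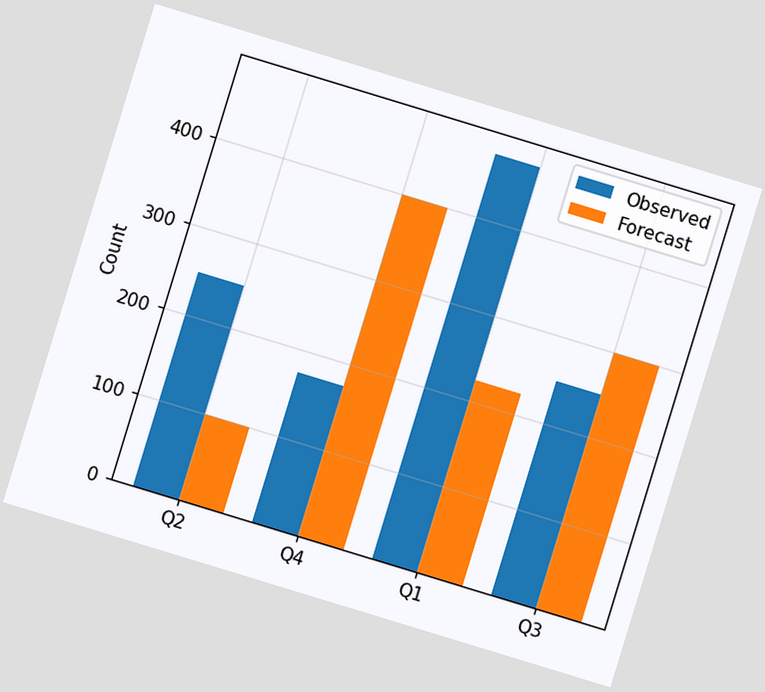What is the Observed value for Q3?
The chart is tilted about 17° clockwise. The Observed bar at Q3 reaches 250 on the y-axis.

250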